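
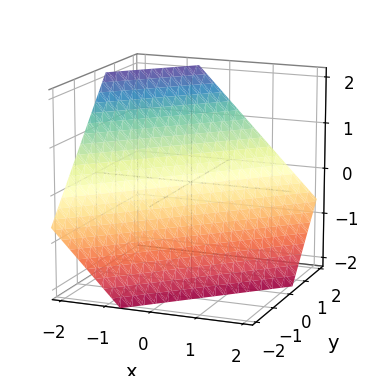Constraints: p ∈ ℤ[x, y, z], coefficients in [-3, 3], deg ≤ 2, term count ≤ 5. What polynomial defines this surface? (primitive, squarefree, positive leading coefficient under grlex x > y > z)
3*x - 3*y + 3*z + 2

First, degree: the surface is flat (a plane), so deg p = 1.
Finally, the integer polynomial consistent with all of this is the stated p.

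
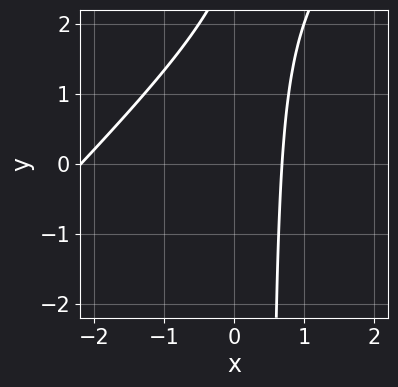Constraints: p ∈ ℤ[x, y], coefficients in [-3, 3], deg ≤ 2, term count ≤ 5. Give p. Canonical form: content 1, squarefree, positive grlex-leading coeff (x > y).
(a) deg p = 2. No degree-1 curve has this shape.
(b) Checking where it meets the axes: the curve avoids every integer y-axis point in the box.
(c) Matching integer coefficients to the picture gives p.

2*x^2 - 2*x*y + 3*x + y - 3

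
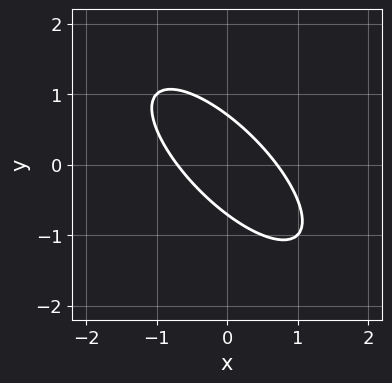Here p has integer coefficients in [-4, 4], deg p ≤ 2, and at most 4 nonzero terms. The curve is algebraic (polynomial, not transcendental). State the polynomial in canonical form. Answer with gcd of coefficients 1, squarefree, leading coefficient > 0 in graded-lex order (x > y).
2*x^2 + 3*x*y + 2*y^2 - 1

1. Degree: the shape is more complex than any degree-1 curve, so deg p = 2.
2. Putting this together gives p.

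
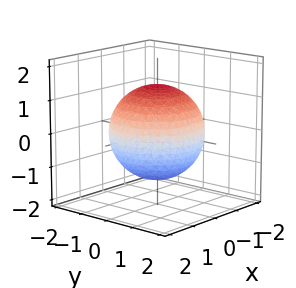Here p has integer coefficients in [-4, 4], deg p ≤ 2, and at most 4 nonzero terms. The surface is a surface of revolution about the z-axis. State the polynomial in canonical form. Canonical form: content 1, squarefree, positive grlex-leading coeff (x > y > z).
1. deg p = 2. No degree-1 surface has this shape.
2. By symmetry, every cross-section ⟂ z is a circle, so x, y appear only via x² + y².
3. From the visible intercepts: a circular section at z = 1 has radius exactly 1.
4. Together with the visible shape, these determine p as stated.

x^2 + y^2 + z^2 - 2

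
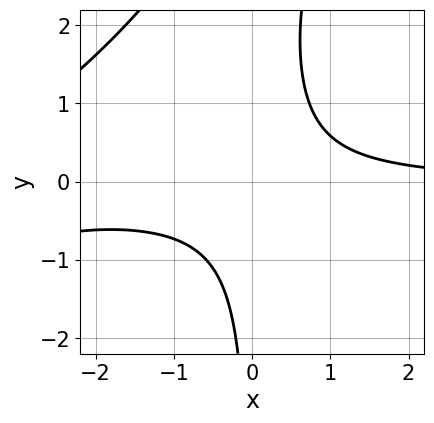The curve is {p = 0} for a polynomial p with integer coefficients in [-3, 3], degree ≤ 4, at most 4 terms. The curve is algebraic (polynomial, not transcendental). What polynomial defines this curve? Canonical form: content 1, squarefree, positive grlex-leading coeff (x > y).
x^2*y - x*y^2 + 3*x*y - 2

First, deg p = 3. No degree-2 curve has this shape.
Next, reading off the gridlines: it misses every integer gridline on the x-axis; the curve avoids every integer y-axis point in the box.
Finally, the integer polynomial consistent with all of this is the stated p.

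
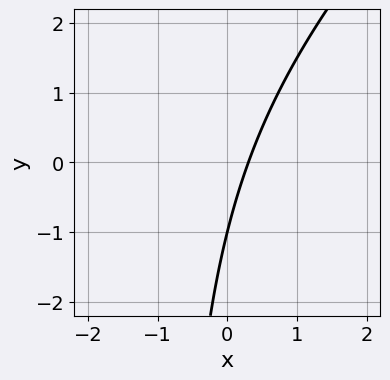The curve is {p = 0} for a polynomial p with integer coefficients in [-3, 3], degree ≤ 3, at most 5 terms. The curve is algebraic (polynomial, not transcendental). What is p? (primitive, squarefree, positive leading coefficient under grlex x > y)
x^2 - x*y + 3*x - y - 1

1. deg p = 2.
2. From the axis intercepts and sections: it crosses the y-axis at the gridline y = -1.
3. Assembling these constraints gives the stated polynomial.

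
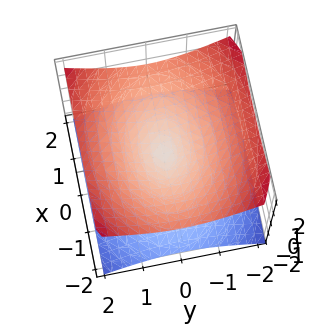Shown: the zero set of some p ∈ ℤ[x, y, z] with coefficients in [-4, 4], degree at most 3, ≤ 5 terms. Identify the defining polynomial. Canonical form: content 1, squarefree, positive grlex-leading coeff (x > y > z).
First, deg p = 2. Two nappes meeting at a single point; a quadric.
Then, symmetries: it's symmetric under z → −z, forcing even powers of z; mirror symmetry y ↦ −y ⇒ only even powers of y; the x ↦ −x reflection is a symmetry, so x appears only in even powers.
Then, against the integer gridlines: it meets the z-axis at z = 0 (among the integer gridlines); it meets the x-axis at x = 0 (among the integer gridlines); it meets the y-axis at y = 0 (among the integer gridlines).
Finally, these observations pin down the coefficients.

x^2 + 2*y^2 - 3*z^2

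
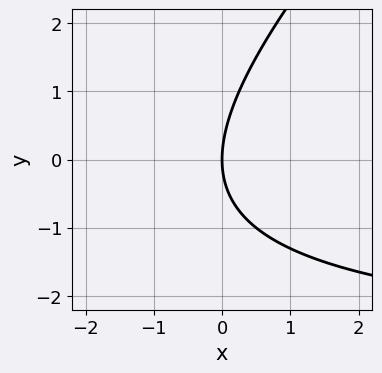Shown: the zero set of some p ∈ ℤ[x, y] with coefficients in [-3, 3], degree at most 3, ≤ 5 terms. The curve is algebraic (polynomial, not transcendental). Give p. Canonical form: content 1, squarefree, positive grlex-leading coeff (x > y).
x*y - y^2 + 3*x

(a) Degree: a generic line meets the curve in up to 2 points, so deg p = 2.
(b) From the visible intercepts: one y-axis crossing is at y = 0; it crosses the x-axis at the gridline x = 0.
(c) Fitting integer coefficients to these (and the overall shape) gives p.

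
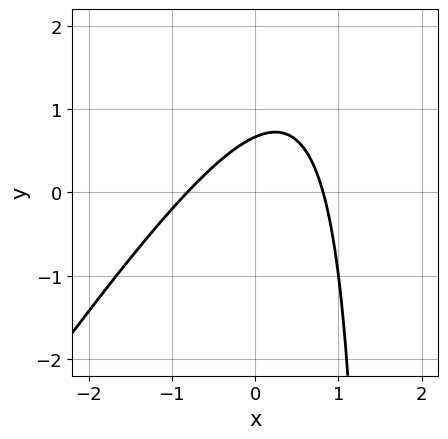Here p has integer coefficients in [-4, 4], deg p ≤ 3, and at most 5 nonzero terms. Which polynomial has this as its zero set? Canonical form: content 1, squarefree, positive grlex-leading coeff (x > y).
(a) The degree is 2 — the shape is more complex than any degree-1 curve.
(b) Putting this together gives p.

3*x^2 - 2*x*y + 3*y - 2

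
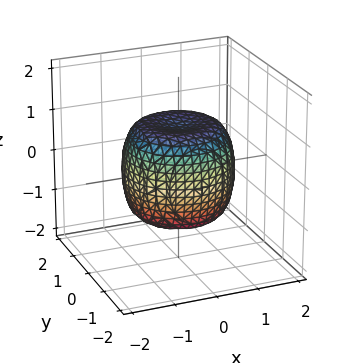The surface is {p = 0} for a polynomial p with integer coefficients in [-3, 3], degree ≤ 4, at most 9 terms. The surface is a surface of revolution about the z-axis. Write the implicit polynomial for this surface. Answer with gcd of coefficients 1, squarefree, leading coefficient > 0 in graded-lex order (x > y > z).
(a) deg p = 4.
(b) Symmetries: the surface is invariant under rotation about z: p = q(x² + y², z).
(c) From the visible intercepts: among the integer gridlines, it crosses the z-axis at z ∈ {-1, 1}; a circular section at z = 1 has radius exactly 1.
(d) Together with the visible shape, these determine p as stated.

x^4 + 2*x^2*y^2 + y^4 - x^2 - y^2 + z^2 - 1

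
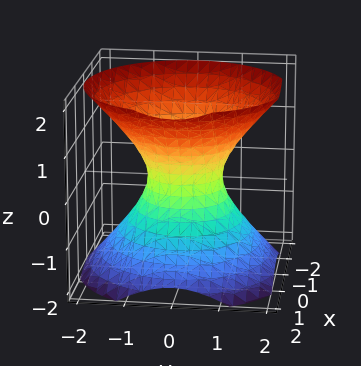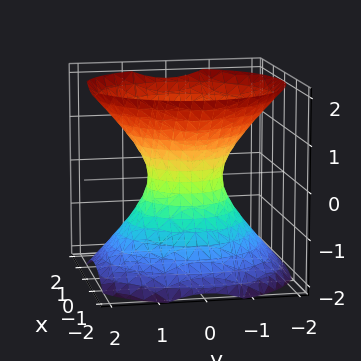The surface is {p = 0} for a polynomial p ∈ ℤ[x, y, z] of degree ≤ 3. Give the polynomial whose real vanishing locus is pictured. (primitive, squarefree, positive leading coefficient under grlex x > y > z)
First, the degree is 2 — one connected sheet with a waist; a quadric.
Then, symmetries: the z-axis is an axis of rotation, so x and y enter only as x² + y²; mirror symmetry z ↦ −z ⇒ only even powers of z.
Next, against the integer gridlines: the surface avoids every integer z-axis point in the box; a circular section at z = 1 has radius between 1 and 2.
Finally, putting this together gives p.

3*x^2 + 3*y^2 - 3*z^2 - 2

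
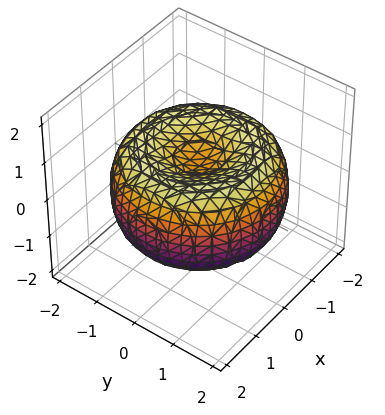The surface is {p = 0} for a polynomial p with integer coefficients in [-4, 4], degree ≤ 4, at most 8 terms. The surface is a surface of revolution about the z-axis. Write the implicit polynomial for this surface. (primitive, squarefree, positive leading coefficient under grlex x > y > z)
(a) deg p = 4. The shape is more complex than any degree-3 surface.
(b) Symmetries: rotational symmetry about the z-axis ⇒ p depends on x, y only through x² + y².
(c) From the visible intercepts: a circular section at z = 1 has radius exactly 1.
(d) Matching integer coefficients to the picture gives p.

x^4 + 2*x^2*y^2 + y^4 - 3*x^2 - 3*y^2 + 3*z^2 - 1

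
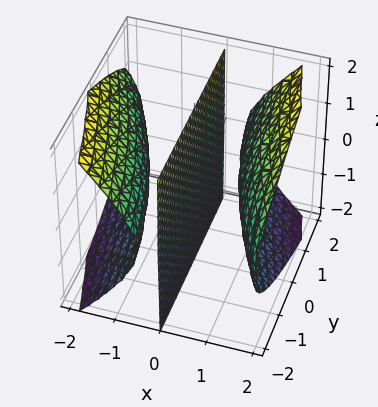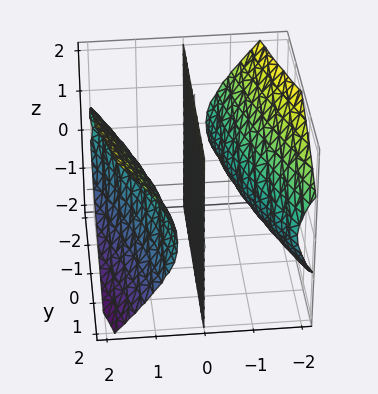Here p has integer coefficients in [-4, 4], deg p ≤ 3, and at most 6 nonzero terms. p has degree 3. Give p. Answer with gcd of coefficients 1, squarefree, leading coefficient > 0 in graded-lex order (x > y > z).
1. The picture has 3 separate pieces. Treating them together as one polynomial.
2. The degree is 3 — the shape is more complex than any degree-2 surface.
3. Observable constraints: the visible y-axis segment lies entirely on the surface; the visible z-axis segment lies entirely on the surface; among the integer gridlines, it crosses the x-axis at x ∈ {-1, 0, 1}.
4. Assembling these constraints gives the stated polynomial.

3*x^3 + 2*x^2*y - 3*x*z^2 - 3*x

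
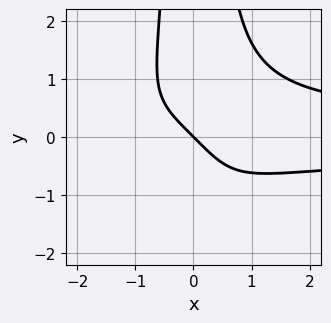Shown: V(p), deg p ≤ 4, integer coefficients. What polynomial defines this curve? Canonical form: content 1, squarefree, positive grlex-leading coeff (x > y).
1. Degree: a generic line meets the curve in up to 4 points, so deg p = 4.
2. From the axis intercepts and sections: it meets the y-axis at y = 0 (among the integer gridlines); it meets the x-axis at x = 0 (among the integer gridlines).
3. Fitting integer coefficients to these (and the overall shape) gives p.

x^2*y^2 - x - y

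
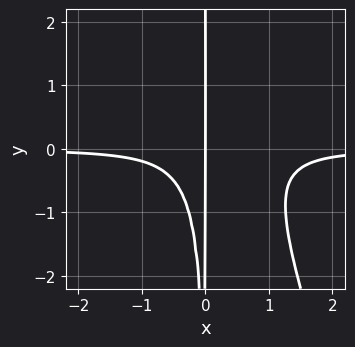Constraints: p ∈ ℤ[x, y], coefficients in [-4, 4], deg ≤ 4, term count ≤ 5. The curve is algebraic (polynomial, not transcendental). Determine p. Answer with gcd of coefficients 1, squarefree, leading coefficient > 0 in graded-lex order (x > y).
First, the degree is 4 — the shape is more complex than any degree-3 curve.
Then, reading off the gridlines: the visible y-axis segment lies entirely on the curve; it crosses the x-axis at the gridline x = 0.
Finally, solving for integer coefficients yields p as stated.

3*x^3*y + x^2*y^2 - 2*x^2*y + x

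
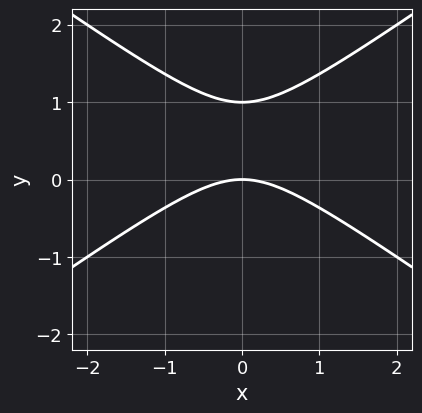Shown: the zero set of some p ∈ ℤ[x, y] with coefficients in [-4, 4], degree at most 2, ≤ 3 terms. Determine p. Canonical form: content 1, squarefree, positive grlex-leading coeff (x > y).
x^2 - 2*y^2 + 2*y

(a) deg p = 2. The shape is more complex than any degree-1 curve.
(b) Symmetries: it's symmetric under x → −x, forcing even powers of x.
(c) Checking where it meets the axes: the y-axis gridline crossings are at y ∈ {0, 1}; one x-axis crossing is at x = 0.
(d) The integer polynomial consistent with all of this is the stated p.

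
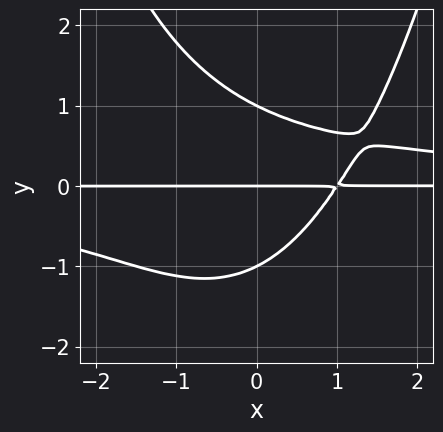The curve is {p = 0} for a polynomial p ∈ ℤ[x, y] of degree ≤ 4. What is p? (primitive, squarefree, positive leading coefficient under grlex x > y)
2*x^2*y^2 - 3*y^3 - 3*x*y + 3*y

The degree is 4 — the shape is more complex than any degree-3 curve.
Checking where it meets the axes: every point of the x-axis in the box is on the curve; the y-axis gridline crossings are at y ∈ {-1, 0, 1}.
Assembling these constraints gives the stated polynomial.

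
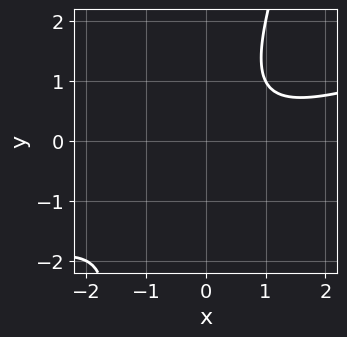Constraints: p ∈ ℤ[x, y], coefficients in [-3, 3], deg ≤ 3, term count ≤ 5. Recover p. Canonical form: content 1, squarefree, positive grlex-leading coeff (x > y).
x^2 - 3*x*y + y^2 - x + 2

1. deg p = 2. The shape is more complex than any degree-1 curve.
2. Observable constraints: it misses every integer gridline on the x-axis; the curve avoids every integer y-axis point in the box.
3. These observations pin down the coefficients.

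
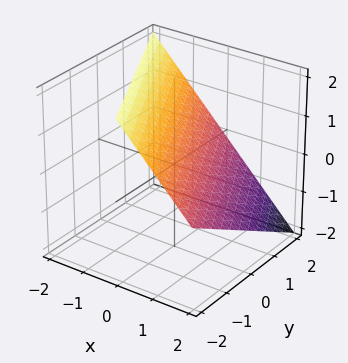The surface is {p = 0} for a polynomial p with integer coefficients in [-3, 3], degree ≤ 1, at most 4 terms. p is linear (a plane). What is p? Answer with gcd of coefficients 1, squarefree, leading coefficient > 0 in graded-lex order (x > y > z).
1. deg p = 1.
2. Observable constraints: one y-axis crossing is at y = 2; one x-axis crossing is at x = 1.
3. Matching integer coefficients to the picture gives p.

2*x + y + 2*z - 2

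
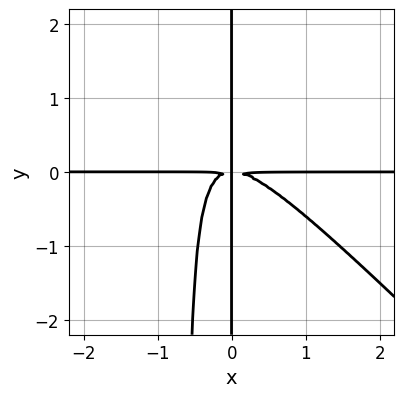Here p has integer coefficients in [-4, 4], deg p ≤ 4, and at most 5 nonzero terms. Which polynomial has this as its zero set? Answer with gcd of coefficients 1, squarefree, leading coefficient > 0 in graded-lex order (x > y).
3*x^3*y + 3*x^2*y^2 + 2*x*y^2

Degree: the shape is more complex than any degree-3 curve, so deg p = 4.
Against the integer gridlines: every point of the x-axis in the box is on the curve; every point of the y-axis in the box is on the curve.
Putting this together gives p.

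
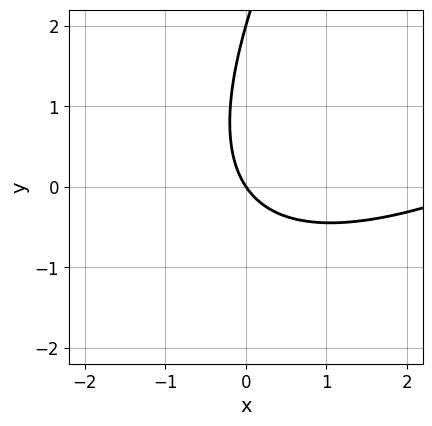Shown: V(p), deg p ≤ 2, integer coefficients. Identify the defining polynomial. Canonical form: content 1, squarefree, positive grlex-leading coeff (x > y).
(a) deg p = 2.
(b) From the visible intercepts: it crosses the x-axis at the gridline x = 0; among the integer gridlines, it crosses the y-axis at y ∈ {0, 2}.
(c) Assembling these constraints gives the stated polynomial.

x^2 - 2*x*y + y^2 - 3*x - 2*y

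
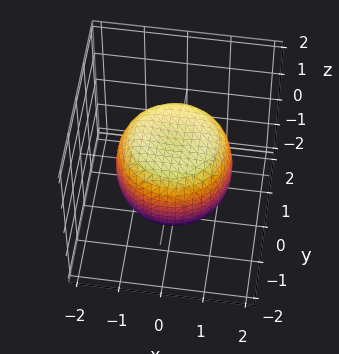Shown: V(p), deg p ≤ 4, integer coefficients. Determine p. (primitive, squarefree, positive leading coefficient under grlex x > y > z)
2*x^4 + 4*x^2*y^2 + 2*y^4 - 2*x^2 - 2*y^2 + 3*z^2 - 3

First, deg p = 4. No degree-3 surface has this shape.
Next, symmetries: the z-axis is an axis of rotation, so x and y enter only as x² + y².
Next, from the visible intercepts: among the integer gridlines, it crosses the z-axis at z ∈ {-1, 1}; a circular section at z = -1 has radius exactly 1.
Finally, these observations pin down the coefficients.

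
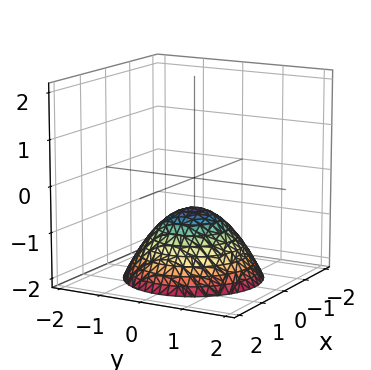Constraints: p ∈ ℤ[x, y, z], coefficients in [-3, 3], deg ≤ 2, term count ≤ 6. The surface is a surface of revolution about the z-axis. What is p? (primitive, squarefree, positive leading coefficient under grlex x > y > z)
Degree: no degree-1 surface has this shape, so deg p = 2.
Symmetries: the z-axis is an axis of rotation, so x and y enter only as x² + y².
From the axis intercepts and sections: it misses every integer gridline on the y-axis; the surface avoids every integer x-axis point in the box; a circular section at z = -2 has radius between 1 and 2.
Putting this together gives p.

2*x^2 + 2*y^2 + 3*z + 2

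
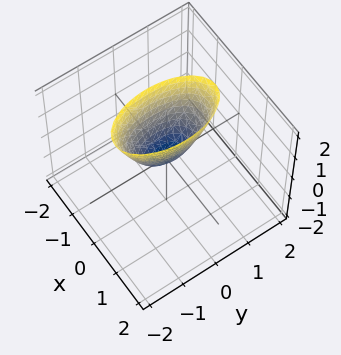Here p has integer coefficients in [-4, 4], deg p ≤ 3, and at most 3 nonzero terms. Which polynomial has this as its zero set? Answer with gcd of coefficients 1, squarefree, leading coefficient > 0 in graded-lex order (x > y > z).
3*x^2 + y^2 - z

First, degree: a single bowl opening along one axis; a quadric, so deg p = 2.
Then, symmetries: the y ↦ −y reflection is a symmetry, so y appears only in even powers; the x ↦ −x reflection is a symmetry, so x appears only in even powers.
Next, from the visible intercepts: one z-axis crossing is at z = 0; it meets the x-axis at x = 0 (among the integer gridlines); it meets the y-axis at y = 0 (among the integer gridlines).
Finally, the integer polynomial consistent with all of this is the stated p.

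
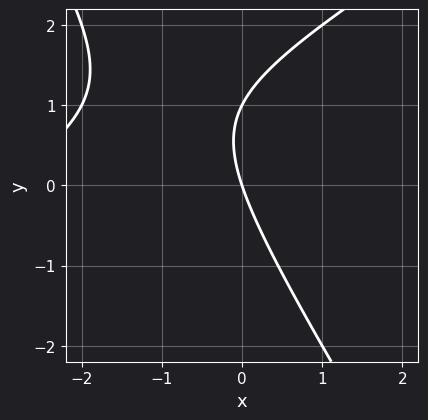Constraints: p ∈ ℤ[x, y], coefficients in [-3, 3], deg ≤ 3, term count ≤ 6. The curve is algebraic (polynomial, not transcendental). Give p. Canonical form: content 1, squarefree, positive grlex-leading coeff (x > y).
x^2 - x*y - y^2 + 3*x + y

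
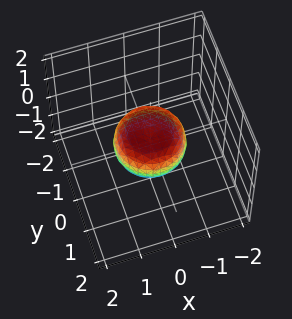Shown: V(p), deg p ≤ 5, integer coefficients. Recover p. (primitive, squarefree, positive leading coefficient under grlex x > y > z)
(a) Degree: no degree-3 surface has this shape, so deg p = 4.
(b) Symmetries: rotational symmetry about the z-axis ⇒ p depends on x, y only through x² + y².
(c) Against the integer gridlines: a circular section at z = 0 has radius exactly 1; among the integer gridlines, it crosses the y-axis at y ∈ {-1, 1}; among the integer gridlines, it crosses the x-axis at x ∈ {-1, 1}.
(d) Matching integer coefficients to the picture gives p.

2*x^4 + 4*x^2*y^2 + 2*y^4 - x^2 - y^2 + 3*z^2 - 1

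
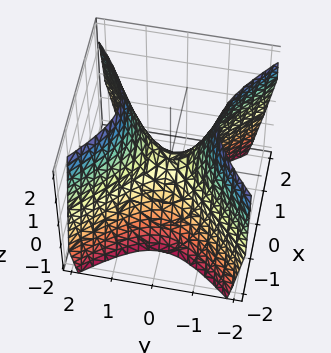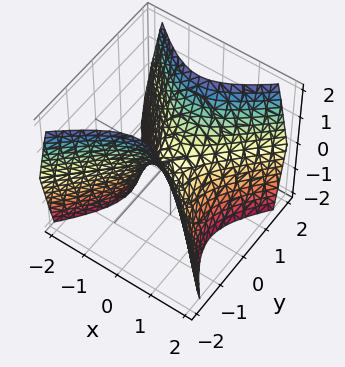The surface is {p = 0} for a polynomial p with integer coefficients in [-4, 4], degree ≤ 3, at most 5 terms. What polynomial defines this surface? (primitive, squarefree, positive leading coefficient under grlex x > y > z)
First, deg p = 2. A saddle surface; a quadric.
Next, symmetries: the x ↦ −x reflection is a symmetry, so x appears only in even powers; the y ↦ −y reflection is a symmetry, so y appears only in even powers.
Next, observable constraints: it crosses the y-axis at the gridline y = 0; one z-axis crossing is at z = 0; one x-axis crossing is at x = 0.
Finally, fitting integer coefficients to these (and the overall shape) gives p.

3*x^2 - 3*y^2 + 2*z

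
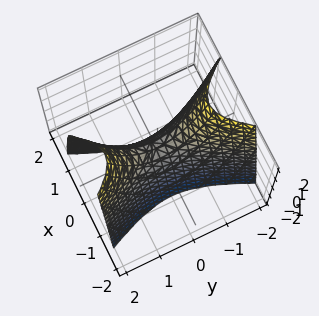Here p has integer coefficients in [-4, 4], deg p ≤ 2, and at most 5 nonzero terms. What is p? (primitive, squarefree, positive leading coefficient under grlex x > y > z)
3*x^2 - y^2 + z

deg p = 2. A saddle surface; a quadric.
Symmetries: it's symmetric under x → −x, forcing even powers of x; the y ↦ −y reflection is a symmetry, so y appears only in even powers.
From the axis intercepts and sections: it crosses the y-axis at the gridline y = 0; it crosses the z-axis at the gridline z = 0.
Together with the visible shape, these determine p as stated.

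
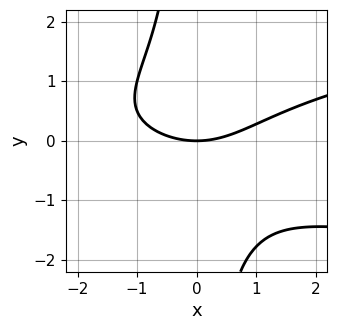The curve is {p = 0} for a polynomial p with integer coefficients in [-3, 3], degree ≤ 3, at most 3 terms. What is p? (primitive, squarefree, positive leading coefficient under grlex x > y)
(a) The degree is 3 — no degree-2 curve has this shape.
(b) Reading off the gridlines: it meets the x-axis at x = 0 (among the integer gridlines); it crosses the y-axis at the gridline y = 0.
(c) Fitting integer coefficients to these (and the overall shape) gives p.

2*x*y^2 - x^2 + 3*y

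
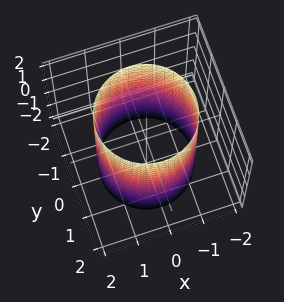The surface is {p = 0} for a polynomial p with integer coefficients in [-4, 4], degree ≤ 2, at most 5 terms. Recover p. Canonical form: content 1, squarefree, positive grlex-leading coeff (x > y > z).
x^2 + y^2 - 2

Degree: constant cross-section along one axis; a quadric, so deg p = 2.
Symmetries: the z-axis is an axis of rotation, so x and y enter only as x² + y²; it's symmetric under z → −z, forcing even powers of z.
Against the integer gridlines: it misses every integer gridline on the z-axis; a circular section at z = 0 has radius between 1 and 2.
Solving for integer coefficients yields p as stated.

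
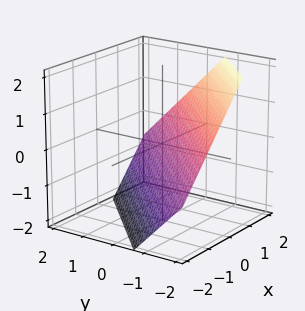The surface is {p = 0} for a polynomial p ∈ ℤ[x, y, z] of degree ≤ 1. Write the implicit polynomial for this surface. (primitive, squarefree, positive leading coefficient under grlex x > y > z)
3*x - 3*y - 3*z - 2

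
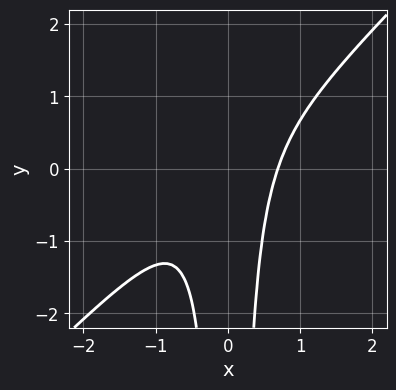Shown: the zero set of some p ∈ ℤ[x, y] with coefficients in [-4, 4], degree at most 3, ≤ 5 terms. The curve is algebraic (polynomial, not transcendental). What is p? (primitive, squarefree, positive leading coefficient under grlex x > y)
3*x^3 - 3*x^2*y - 1

1. Degree: the shape is more complex than any degree-2 curve, so deg p = 3.
2. Observable constraints: the curve avoids every integer y-axis point in the box.
3. Matching integer coefficients to the picture gives p.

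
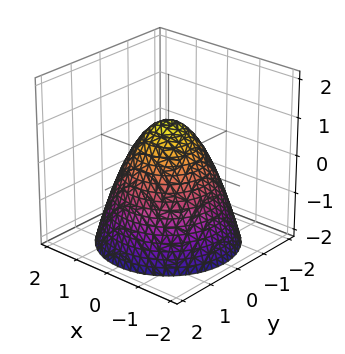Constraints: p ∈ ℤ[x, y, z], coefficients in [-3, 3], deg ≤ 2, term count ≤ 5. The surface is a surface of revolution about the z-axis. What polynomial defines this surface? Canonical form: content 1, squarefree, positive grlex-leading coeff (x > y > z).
x^2 + y^2 + z - 1

1. The degree is 2 — a generic line meets the surface in up to 2 points.
2. By symmetry, the surface is invariant under rotation about z: p = q(x² + y², z).
3. Against the integer gridlines: the x-axis gridline crossings are at x ∈ {-1, 1}; a circular section at z = -1 has radius between 1 and 2.
4. Putting this together gives p. Check: (0, -1, 0) on the y-axis lies on the surface, and p(0, -1, 0) = 0. ✓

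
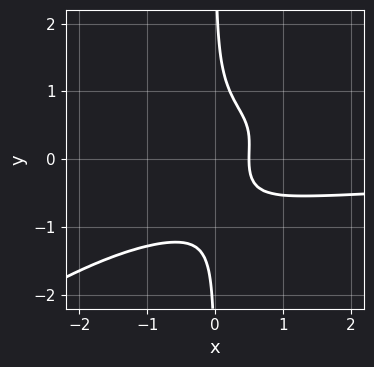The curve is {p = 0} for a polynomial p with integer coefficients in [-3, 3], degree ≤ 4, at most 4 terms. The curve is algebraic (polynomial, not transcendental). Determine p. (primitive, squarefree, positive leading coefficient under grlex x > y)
2*x^2*y^2 - 3*x*y^3 - 2*x + 1

deg p = 4. The shape is more complex than any degree-3 curve.
Observable constraints: no y-intercept at any integer in the box.
The integer polynomial consistent with all of this is the stated p.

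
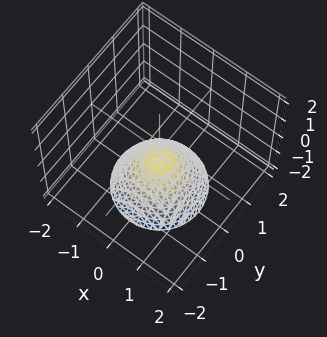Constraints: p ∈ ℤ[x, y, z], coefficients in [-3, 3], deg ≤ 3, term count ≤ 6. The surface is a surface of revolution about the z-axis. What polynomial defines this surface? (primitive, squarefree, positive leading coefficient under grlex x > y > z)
The degree is 2 — a generic line meets the surface in up to 2 points.
Symmetries: every cross-section ⟂ z is a circle, so x, y appear only via x² + y².
Checking where it meets the axes: it misses every integer gridline on the x-axis; a circular section at z = -2 has radius between 1 and 2.
The integer polynomial consistent with all of this is the stated p.

2*x^2 + 2*y^2 + 2*z + 1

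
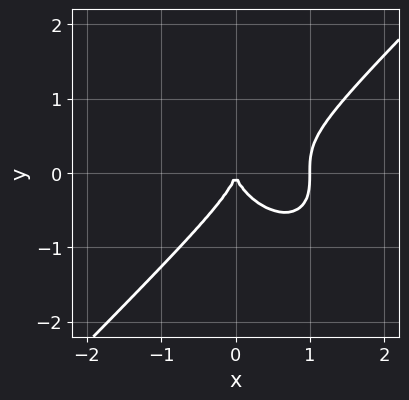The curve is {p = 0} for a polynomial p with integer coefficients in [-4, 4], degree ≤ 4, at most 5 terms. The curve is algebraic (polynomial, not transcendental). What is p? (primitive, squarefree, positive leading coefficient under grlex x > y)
First, deg p = 3. The shape is more complex than any degree-2 curve.
Next, from the axis intercepts and sections: the x-axis gridline crossings are at x ∈ {0, 1}; one y-axis crossing is at y = 0.
Finally, fitting integer coefficients to these (and the overall shape) gives p.

x^3 - y^3 - x^2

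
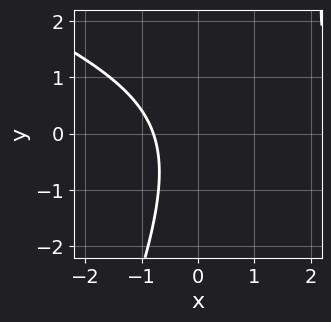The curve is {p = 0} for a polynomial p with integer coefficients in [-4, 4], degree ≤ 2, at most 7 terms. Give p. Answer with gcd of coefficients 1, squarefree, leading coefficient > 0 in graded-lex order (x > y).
1. Degree: no degree-1 curve has this shape, so deg p = 2.
2. Checking where it meets the axes: no y-intercept at any integer in the box.
3. Solving for integer coefficients yields p as stated.

x^2 + 2*x*y - y^2 - 3*x - 3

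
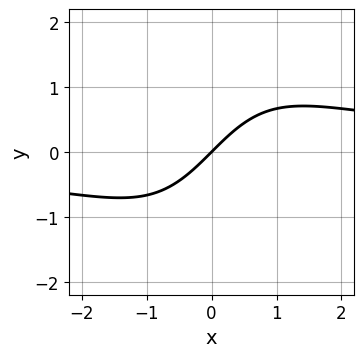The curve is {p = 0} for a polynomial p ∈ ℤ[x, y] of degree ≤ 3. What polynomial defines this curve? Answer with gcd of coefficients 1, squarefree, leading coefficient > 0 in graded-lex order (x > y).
The degree is 3 — no degree-2 curve has this shape.
Observable constraints: one y-axis crossing is at y = 0; one x-axis crossing is at x = 0.
Putting this together gives p.

x^2*y - 2*x + 2*y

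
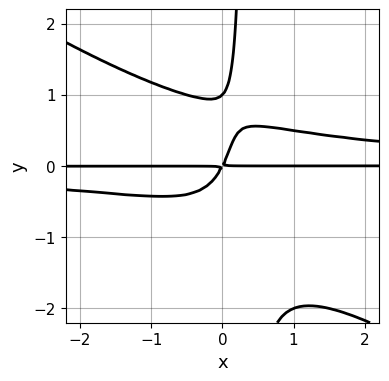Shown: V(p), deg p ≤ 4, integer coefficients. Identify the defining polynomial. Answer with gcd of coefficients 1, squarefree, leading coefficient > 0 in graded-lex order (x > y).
2*x^2*y^2 + 3*x*y^3 - y^3 - 2*x*y + y^2

(a) deg p = 4. No degree-3 curve has this shape.
(b) From the axis intercepts and sections: the visible x-axis segment lies entirely on the curve; it meets the y-axis at y = 1 (among the integer gridlines).
(c) Assembling these constraints gives the stated polynomial.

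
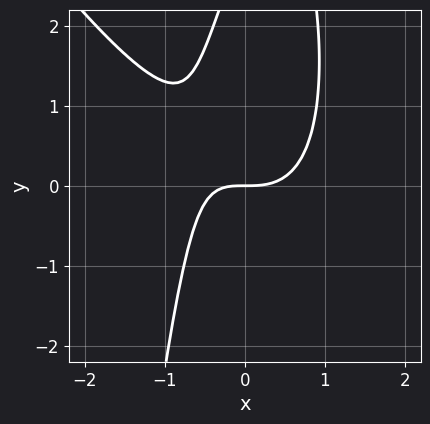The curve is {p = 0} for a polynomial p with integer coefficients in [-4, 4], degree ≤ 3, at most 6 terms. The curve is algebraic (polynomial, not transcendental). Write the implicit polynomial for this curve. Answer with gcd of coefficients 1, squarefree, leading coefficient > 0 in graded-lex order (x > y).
3*x^3 + 2*x^2*y - 2*x*y + y^2 - 3*y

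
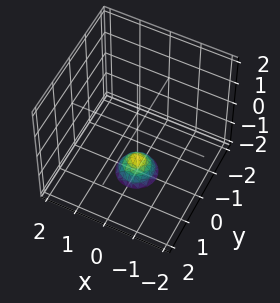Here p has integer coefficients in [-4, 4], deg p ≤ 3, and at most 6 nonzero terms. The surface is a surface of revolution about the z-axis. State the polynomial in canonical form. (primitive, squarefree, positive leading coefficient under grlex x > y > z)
3*x^2 + 3*y^2 + 2*z + 3

First, the degree is 2 — a generic line meets the surface in up to 2 points.
Then, symmetry: the z-axis is an axis of rotation, so x and y enter only as x² + y².
Next, from the axis intercepts and sections: a circular section at z = -2 has radius between 0 and 1; the surface avoids every integer y-axis point in the box.
Finally, these observations pin down the coefficients.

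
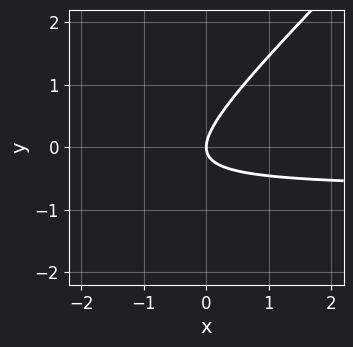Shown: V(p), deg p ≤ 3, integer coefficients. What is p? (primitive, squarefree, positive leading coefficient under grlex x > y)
3*x*y - 3*y^2 + 2*x

Degree: no degree-1 curve has this shape, so deg p = 2.
Reading off the gridlines: it meets the x-axis at x = 0 (among the integer gridlines); one y-axis crossing is at y = 0.
Fitting integer coefficients to these (and the overall shape) gives p.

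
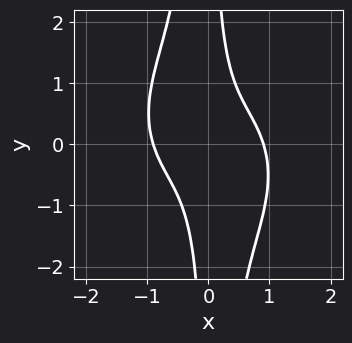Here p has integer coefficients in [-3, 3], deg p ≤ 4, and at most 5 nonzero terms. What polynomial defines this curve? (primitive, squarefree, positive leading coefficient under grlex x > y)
(a) deg p = 4.
(b) Checking where it meets the axes: the curve avoids every integer y-axis point in the box.
(c) Matching integer coefficients to the picture gives p.

3*x^4 + 3*x^2*y^2 + 3*x*y - 2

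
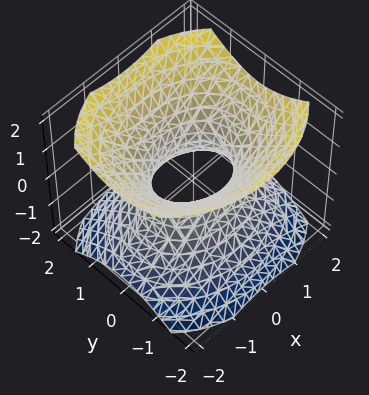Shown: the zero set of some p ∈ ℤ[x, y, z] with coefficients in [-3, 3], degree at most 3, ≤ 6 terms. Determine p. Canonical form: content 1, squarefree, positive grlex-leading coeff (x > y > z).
2*x^2 + 3*y^2 - 3*z^2 - 2

(a) Degree: an hourglass — one-sheet hyperboloid; a quadric, so deg p = 2.
(b) Symmetries: mirror symmetry y ↦ −y ⇒ only even powers of y; it's symmetric under x → −x, forcing even powers of x; mirror symmetry z ↦ −z ⇒ only even powers of z.
(c) Observable constraints: among the integer gridlines, it crosses the x-axis at x ∈ {-1, 1}; the surface avoids every integer z-axis point in the box.
(d) Matching integer coefficients to the picture gives p.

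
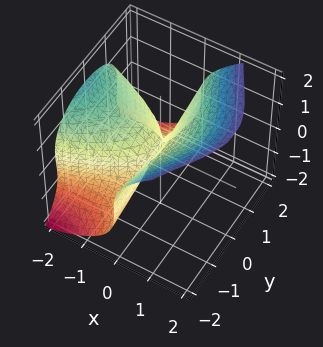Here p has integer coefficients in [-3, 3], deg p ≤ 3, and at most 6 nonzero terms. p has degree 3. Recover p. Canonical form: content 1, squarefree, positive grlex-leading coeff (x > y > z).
First, degree: no degree-2 surface has this shape, so deg p = 3.
Next, reading off the gridlines: one z-axis crossing is at z = 0; the visible y-axis segment lies entirely on the surface.
Finally, solving for integer coefficients yields p as stated.

2*x*y^2 + x*z^2 - 2*z^3 + 2*x^2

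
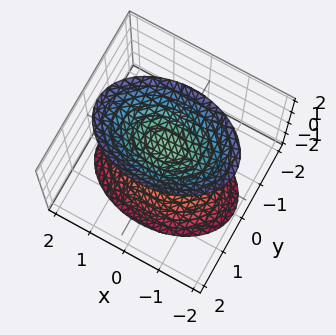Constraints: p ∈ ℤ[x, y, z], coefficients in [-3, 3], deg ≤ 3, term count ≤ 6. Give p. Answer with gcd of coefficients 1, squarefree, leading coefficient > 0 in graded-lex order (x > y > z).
(a) There are 2 components. Treating them together as one polynomial.
(b) Degree: two sheets facing apart; a quadric, so deg p = 2.
(c) Symmetries: it's symmetric under x → −x, forcing even powers of x; mirror symmetry z ↦ −z ⇒ only even powers of z; mirror symmetry y ↦ −y ⇒ only even powers of y.
(d) From the axis intercepts and sections: no x-intercept at any integer in the box; the z-axis gridline crossings are at z ∈ {-1, 1}; it misses every integer gridline on the y-axis.
(e) Putting this together gives p.

x^2 + 2*y^2 - z^2 + 1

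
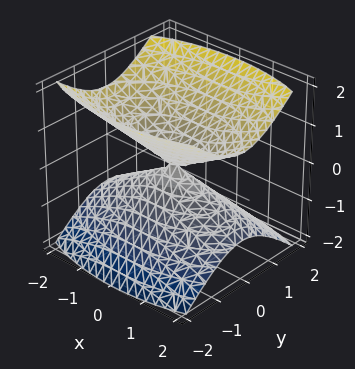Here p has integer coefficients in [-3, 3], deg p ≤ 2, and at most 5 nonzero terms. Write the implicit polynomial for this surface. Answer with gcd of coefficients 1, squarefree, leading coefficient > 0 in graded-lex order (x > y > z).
First, the picture has 2 separate pieces.
Then, the degree is 2 — a double cone through the origin; a quadric.
Next, symmetries: mirror symmetry x ↦ −x ⇒ only even powers of x; the z ↦ −z reflection is a symmetry, so z appears only in even powers; it's symmetric under y → −y, forcing even powers of y.
Next, observable constraints: one x-axis crossing is at x = 0; it meets the y-axis at y = 0 (among the integer gridlines).
Finally, these observations pin down the coefficients.

x^2 + 3*y^2 - 3*z^2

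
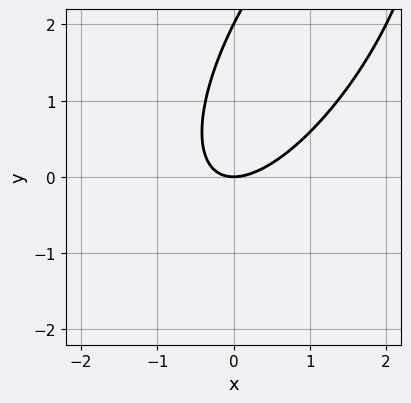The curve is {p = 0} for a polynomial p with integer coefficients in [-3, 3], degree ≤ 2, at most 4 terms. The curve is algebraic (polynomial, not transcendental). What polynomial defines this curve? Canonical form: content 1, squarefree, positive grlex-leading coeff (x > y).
2*x^2 - 2*x*y + y^2 - 2*y

(a) The degree is 2 — the shape is more complex than any degree-1 curve.
(b) Checking where it meets the axes: it crosses the x-axis at the gridline x = 0; among the integer gridlines, it crosses the y-axis at y ∈ {0, 2}.
(c) Assembling these constraints gives the stated polynomial.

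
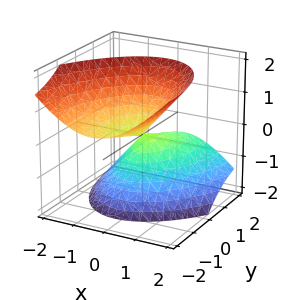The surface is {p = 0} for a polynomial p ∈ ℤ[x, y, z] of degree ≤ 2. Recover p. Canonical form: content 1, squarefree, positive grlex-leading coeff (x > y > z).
3*x^2 - x*y + y^2 + 3*y*z - 2*z^2

The picture has 2 separate pieces. They look like related sheets of one shape, so recover p as a whole.
The degree is 2 — no degree-1 surface has this shape.
Against the integer gridlines: it meets the z-axis at z = 0 (among the integer gridlines); it meets the y-axis at y = 0 (among the integer gridlines).
Putting this together gives p.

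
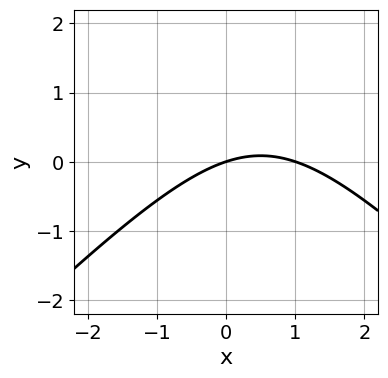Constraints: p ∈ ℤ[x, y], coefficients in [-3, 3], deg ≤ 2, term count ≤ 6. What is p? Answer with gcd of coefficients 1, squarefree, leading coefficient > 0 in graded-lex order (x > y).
1. The degree is 2 — the shape is more complex than any degree-1 curve.
2. Observable constraints: it crosses the y-axis at the gridline y = 0; among the integer gridlines, it crosses the x-axis at x ∈ {0, 1}.
3. These observations pin down the coefficients.

x^2 - y^2 - x + 3*y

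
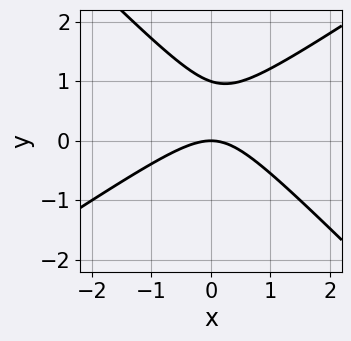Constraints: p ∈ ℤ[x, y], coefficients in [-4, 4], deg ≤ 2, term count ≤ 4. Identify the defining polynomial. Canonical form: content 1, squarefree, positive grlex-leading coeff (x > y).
deg p = 2.
Reading off the gridlines: it meets the x-axis at x = 0 (among the integer gridlines); the y-axis gridline crossings are at y ∈ {0, 1}.
Solving for integer coefficients yields p as stated.

2*x^2 - x*y - 3*y^2 + 3*y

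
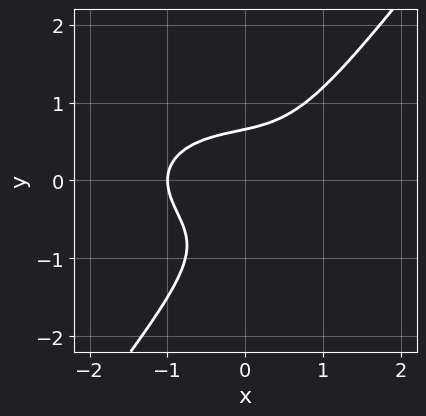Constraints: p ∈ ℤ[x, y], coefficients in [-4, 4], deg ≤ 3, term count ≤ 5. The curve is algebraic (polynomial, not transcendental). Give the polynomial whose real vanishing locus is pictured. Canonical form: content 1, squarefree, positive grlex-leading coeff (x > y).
(a) deg p = 3. The shape is more complex than any degree-2 curve.
(b) Observable constraints: it crosses the x-axis at the gridline x = -1.
(c) Together with the visible shape, these determine p as stated.

x^3 + 2*x*y^2 - 2*y^3 - y^2 + 1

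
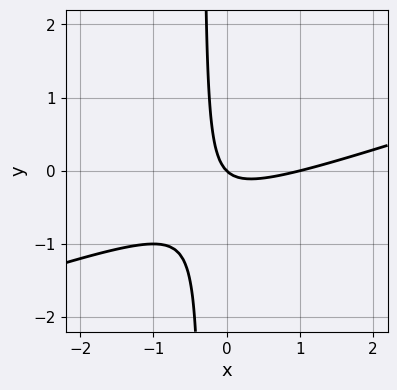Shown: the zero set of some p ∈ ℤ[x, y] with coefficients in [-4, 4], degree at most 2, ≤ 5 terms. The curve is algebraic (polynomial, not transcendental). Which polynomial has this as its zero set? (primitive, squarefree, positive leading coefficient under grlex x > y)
x^2 - 3*x*y - x - y

1. deg p = 2.
2. Against the integer gridlines: among the integer gridlines, it crosses the x-axis at x ∈ {0, 1}; one y-axis crossing is at y = 0.
3. Solving for integer coefficients yields p as stated.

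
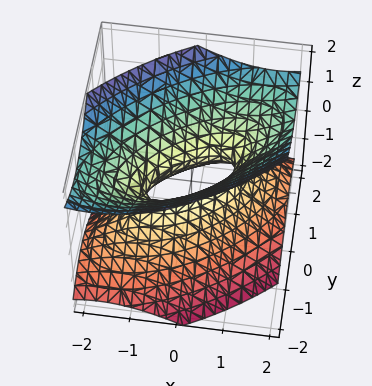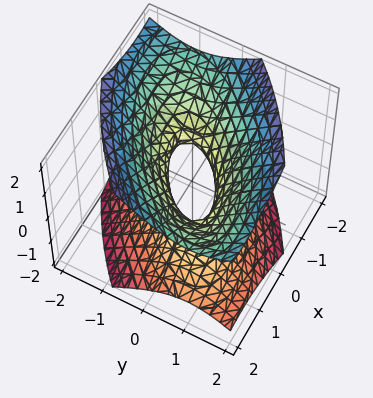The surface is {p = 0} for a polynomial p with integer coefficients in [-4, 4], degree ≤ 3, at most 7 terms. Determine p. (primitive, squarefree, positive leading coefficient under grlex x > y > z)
The degree is 2 — a generic line meets the surface in up to 2 points.
Reading off the gridlines: it misses every integer gridline on the z-axis.
Fitting integer coefficients to these (and the overall shape) gives p.

2*x^2 - 3*x*y + 3*y^2 - 3*z^2 - 1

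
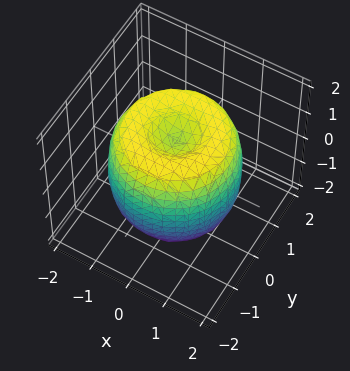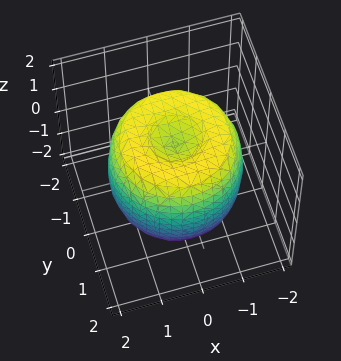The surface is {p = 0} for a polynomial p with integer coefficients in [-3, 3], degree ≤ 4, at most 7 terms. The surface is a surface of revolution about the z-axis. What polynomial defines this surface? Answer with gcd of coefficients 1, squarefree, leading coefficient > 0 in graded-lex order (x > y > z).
x^4 + 2*x^2*y^2 + y^4 - 2*x^2 - 2*y^2 + z^2 - 1

First, degree: a generic line meets the surface in up to 4 points, so deg p = 4.
Next, symmetry: every cross-section ⟂ z is a circle, so x, y appear only via x² + y².
Next, observable constraints: among the integer gridlines, it crosses the z-axis at z ∈ {-1, 1}; a circular section at z = -1 has radius between 1 and 2.
Finally, fitting integer coefficients to these (and the overall shape) gives p.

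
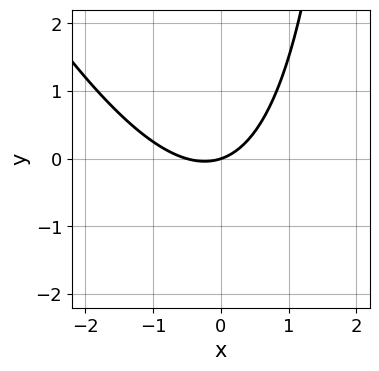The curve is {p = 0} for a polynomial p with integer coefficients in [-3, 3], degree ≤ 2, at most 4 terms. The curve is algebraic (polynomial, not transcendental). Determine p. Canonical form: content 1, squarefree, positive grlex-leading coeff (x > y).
1. Degree: a generic line meets the curve in up to 2 points, so deg p = 2.
2. Checking where it meets the axes: it meets the y-axis at y = 0 (among the integer gridlines); one x-axis crossing is at x = 0.
3. Solving for integer coefficients yields p as stated.

2*x^2 + x*y + x - 3*y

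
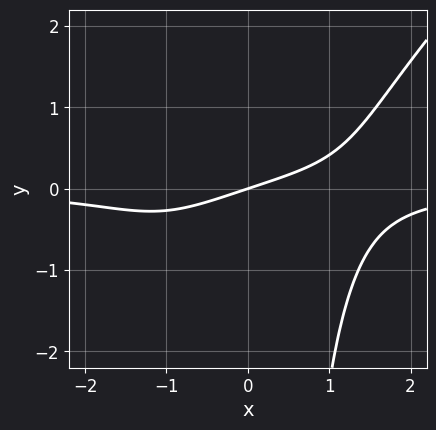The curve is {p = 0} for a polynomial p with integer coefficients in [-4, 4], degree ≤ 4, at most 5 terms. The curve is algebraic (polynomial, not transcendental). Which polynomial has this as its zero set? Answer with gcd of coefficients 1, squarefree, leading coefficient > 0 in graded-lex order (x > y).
x^3*y - x^2*y^2 + x - 3*y

(a) Degree: no degree-3 curve has this shape, so deg p = 4.
(b) Observable constraints: it meets the x-axis at x = 0 (among the integer gridlines); it meets the y-axis at y = 0 (among the integer gridlines).
(c) The integer polynomial consistent with all of this is the stated p.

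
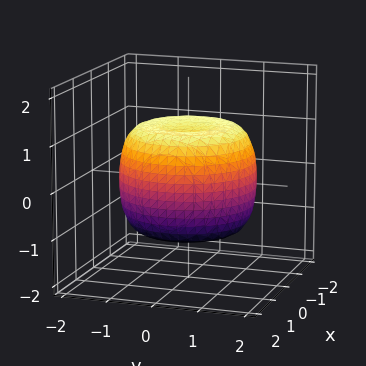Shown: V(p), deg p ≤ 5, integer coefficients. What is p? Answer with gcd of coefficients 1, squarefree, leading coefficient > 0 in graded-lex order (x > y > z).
First, the degree is 4 — no degree-3 surface has this shape.
Then, by symmetry, the surface is invariant under rotation about z: p = q(x² + y², z).
Next, against the integer gridlines: among the integer gridlines, it crosses the z-axis at z ∈ {-1, 1}; a circular section at z = 1 has radius between 1 and 2.
Finally, putting this together gives p.

2*x^4 + 4*x^2*y^2 + 2*y^4 - 3*x^2 - 3*y^2 + 3*z^2 - 3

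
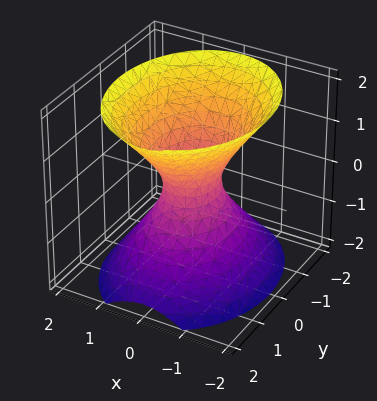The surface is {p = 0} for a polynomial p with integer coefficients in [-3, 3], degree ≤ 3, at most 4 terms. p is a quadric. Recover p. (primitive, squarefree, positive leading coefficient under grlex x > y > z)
3*x^2 + 2*y^2 - 2*z^2 - 1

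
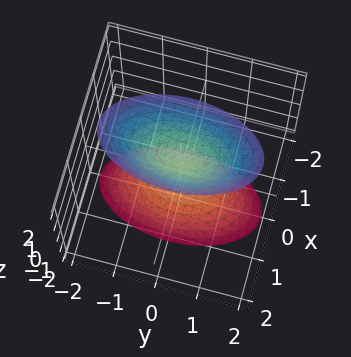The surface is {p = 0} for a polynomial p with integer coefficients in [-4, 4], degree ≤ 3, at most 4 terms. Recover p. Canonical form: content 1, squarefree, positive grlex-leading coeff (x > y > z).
(a) The picture has 2 separate pieces. They look like related sheets of one shape, so recover p as a whole.
(b) Degree: two separate bowl-shaped sheets opening away from each other; a quadric, so deg p = 2.
(c) Symmetries: it's symmetric under z → −z, forcing even powers of z; it's symmetric under x → −x, forcing even powers of x; it's symmetric under y → −y, forcing even powers of y.
(d) From the axis intercepts and sections: it misses every integer gridline on the x-axis; no y-intercept at any integer in the box; the z-axis gridline crossings are at z ∈ {-1, 1}.
(e) Putting this together gives p.

3*x^2 + y^2 - z^2 + 1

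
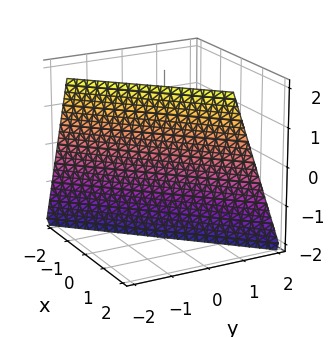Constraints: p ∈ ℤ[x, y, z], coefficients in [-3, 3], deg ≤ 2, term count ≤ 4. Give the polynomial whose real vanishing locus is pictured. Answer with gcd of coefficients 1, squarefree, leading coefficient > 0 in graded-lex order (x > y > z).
First, deg p = 1. Every cross-section is a straight line — this is a plane.
Next, observable constraints: it crosses the z-axis at the gridline z = -2.
Finally, together with the visible shape, these determine p as stated.

3*x - 3*y - z - 2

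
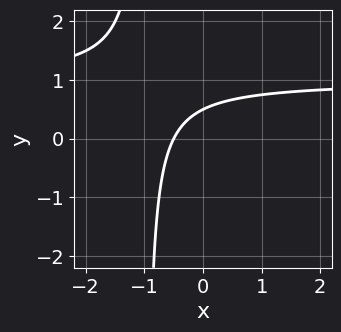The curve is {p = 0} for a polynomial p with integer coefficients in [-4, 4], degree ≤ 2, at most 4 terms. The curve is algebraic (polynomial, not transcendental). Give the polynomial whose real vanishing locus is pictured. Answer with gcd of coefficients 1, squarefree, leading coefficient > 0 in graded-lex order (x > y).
2*x*y - 2*x + 2*y - 1

(a) The degree is 2 — the shape is more complex than any degree-1 curve.
(b) Matching integer coefficients to the picture gives p.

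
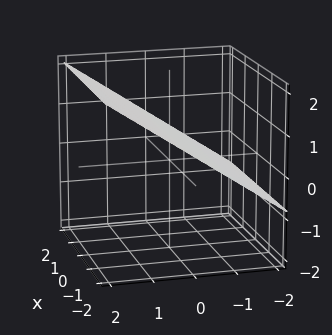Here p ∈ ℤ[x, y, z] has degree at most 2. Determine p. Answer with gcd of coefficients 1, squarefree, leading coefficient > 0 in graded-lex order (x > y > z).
2*y - 3*z + 2

(a) The degree is 1 — every cross-section is a straight line — this is a plane.
(b) From the visible intercepts: it crosses the y-axis at the gridline y = -1; no x-intercept at any integer in the box.
(c) These observations pin down the coefficients.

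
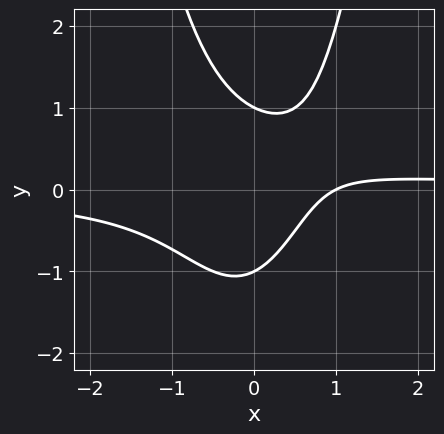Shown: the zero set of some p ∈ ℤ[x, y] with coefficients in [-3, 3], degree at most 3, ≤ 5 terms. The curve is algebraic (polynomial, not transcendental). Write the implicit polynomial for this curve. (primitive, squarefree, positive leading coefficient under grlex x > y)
1. The degree is 3 — no degree-2 curve has this shape.
2. Observable constraints: it meets the x-axis at x = 1 (among the integer gridlines); among the integer gridlines, it crosses the y-axis at y ∈ {-1, 1}.
3. Together with the visible shape, these determine p as stated.

2*x^2*y - y^2 - x + 1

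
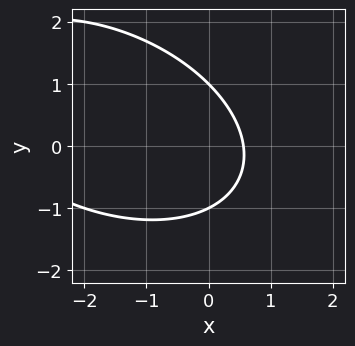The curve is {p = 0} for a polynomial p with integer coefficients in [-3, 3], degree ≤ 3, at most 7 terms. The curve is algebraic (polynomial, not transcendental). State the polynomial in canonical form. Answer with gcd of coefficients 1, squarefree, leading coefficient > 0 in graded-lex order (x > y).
deg p = 2.
Reading off the gridlines: among the integer gridlines, it crosses the y-axis at y ∈ {-1, 1}.
Fitting integer coefficients to these (and the overall shape) gives p.

x^2 + x*y + 2*y^2 + 3*x - 2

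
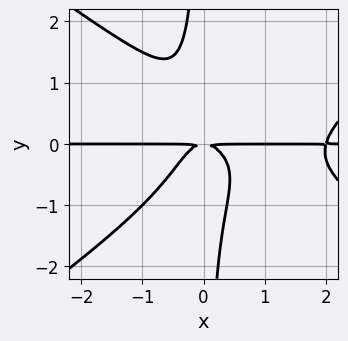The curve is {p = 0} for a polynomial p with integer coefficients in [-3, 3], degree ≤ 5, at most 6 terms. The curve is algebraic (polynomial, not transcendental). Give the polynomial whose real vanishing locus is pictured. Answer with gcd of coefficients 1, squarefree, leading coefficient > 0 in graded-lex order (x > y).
x^3*y - 2*x*y^3 - 2*x^2*y - y^2

deg p = 4. The shape is more complex than any degree-3 curve.
Checking where it meets the axes: every point of the x-axis in the box is on the curve.
Together with the visible shape, these determine p as stated.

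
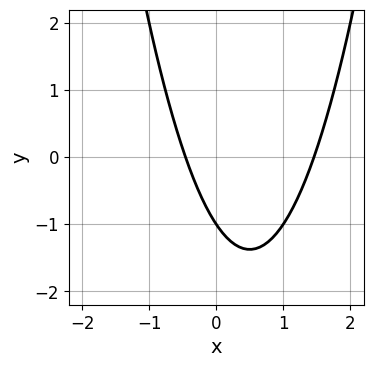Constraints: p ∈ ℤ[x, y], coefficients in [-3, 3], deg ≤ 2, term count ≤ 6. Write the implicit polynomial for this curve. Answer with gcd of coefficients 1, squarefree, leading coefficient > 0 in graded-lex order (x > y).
3*x^2 - 3*x - 2*y - 2

deg p = 2. A generic line meets the curve in up to 2 points.
From the axis intercepts and sections: it crosses the y-axis at the gridline y = -1.
Together with the visible shape, these determine p as stated.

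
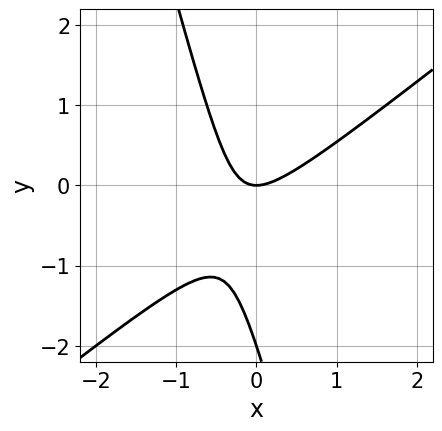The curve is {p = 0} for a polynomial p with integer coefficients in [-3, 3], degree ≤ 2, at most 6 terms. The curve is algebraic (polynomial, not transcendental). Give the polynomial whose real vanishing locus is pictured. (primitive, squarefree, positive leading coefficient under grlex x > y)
3*x^2 - 3*x*y - y^2 - 2*y

The degree is 2 — the shape is more complex than any degree-1 curve.
From the visible intercepts: one x-axis crossing is at x = 0; among the integer gridlines, it crosses the y-axis at y ∈ {-2, 0}.
Assembling these constraints gives the stated polynomial.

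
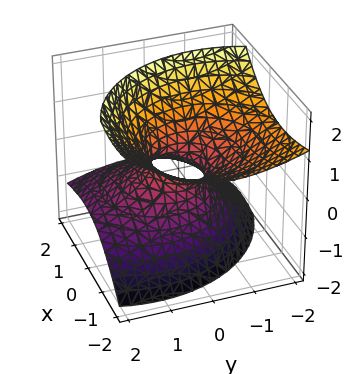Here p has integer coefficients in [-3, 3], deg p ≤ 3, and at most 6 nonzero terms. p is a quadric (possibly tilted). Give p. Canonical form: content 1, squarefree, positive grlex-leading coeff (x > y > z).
2*x^2 + 3*x*z + 2*y^2 + 2*y*z - 3*z^2 - 1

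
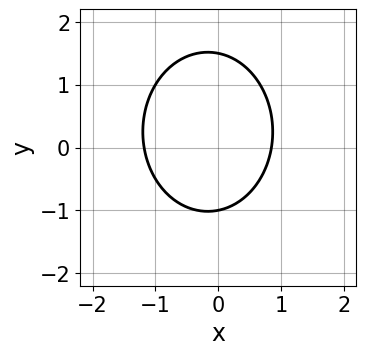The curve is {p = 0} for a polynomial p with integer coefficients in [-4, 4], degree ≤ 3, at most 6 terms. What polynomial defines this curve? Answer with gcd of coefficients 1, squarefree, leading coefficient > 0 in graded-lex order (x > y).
3*x^2 + 2*y^2 + x - y - 3

1. The degree is 2 — no degree-1 curve has this shape.
2. Checking where it meets the axes: it crosses the y-axis at the gridline y = -1.
3. Putting this together gives p.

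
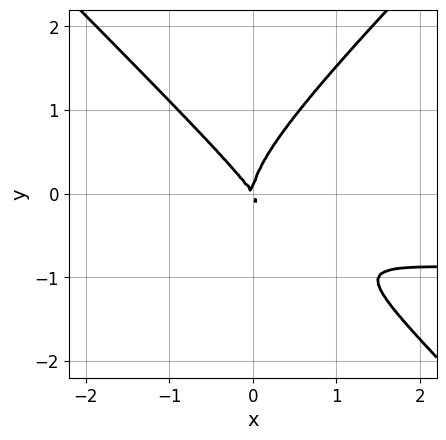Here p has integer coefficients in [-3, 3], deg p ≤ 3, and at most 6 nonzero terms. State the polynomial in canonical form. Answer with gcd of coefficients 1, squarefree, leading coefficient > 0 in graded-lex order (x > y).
3*x^2*y - 3*y^3 + 3*x^2 + 2*x*y

deg p = 3. A generic line meets the curve in up to 3 points.
Reading off the gridlines: it crosses the y-axis at the gridline y = 0; it crosses the x-axis at the gridline x = 0.
Fitting integer coefficients to these (and the overall shape) gives p.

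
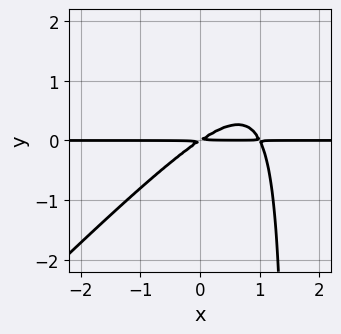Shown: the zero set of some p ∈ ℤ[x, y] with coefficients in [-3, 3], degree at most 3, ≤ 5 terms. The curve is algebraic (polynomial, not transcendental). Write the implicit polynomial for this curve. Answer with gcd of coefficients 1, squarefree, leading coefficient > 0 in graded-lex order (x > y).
First, degree: the shape is more complex than any degree-2 curve, so deg p = 3.
Next, observable constraints: the visible x-axis segment lies entirely on the curve.
Finally, fitting integer coefficients to these (and the overall shape) gives p.

2*x^2*y - 2*x*y^2 - 2*x*y + 3*y^2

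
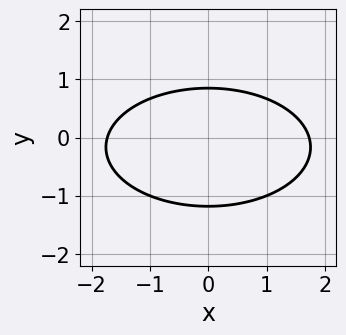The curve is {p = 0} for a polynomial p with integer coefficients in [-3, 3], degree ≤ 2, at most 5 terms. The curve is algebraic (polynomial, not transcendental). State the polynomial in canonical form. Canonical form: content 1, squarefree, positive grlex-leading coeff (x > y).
x^2 + 3*y^2 + y - 3

(a) deg p = 2.
(b) Symmetries: the x ↦ −x reflection is a symmetry, so x appears only in even powers.
(c) Together with the visible shape, these determine p as stated.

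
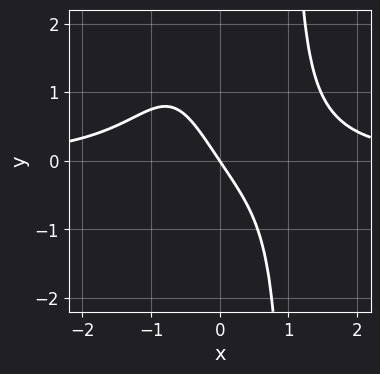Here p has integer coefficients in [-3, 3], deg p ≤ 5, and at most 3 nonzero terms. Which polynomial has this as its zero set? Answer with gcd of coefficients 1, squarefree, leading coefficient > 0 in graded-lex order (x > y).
2*x^3*y - 3*x - 2*y

First, degree: the shape is more complex than any degree-3 curve, so deg p = 4.
Next, checking where it meets the axes: it crosses the x-axis at the gridline x = 0; it crosses the y-axis at the gridline y = 0.
Finally, these observations pin down the coefficients.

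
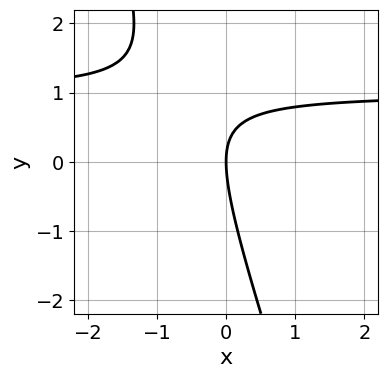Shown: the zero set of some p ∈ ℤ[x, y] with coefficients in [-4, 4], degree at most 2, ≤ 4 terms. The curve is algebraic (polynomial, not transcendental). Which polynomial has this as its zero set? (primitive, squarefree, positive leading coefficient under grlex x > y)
3*x*y + y^2 - 3*x

(a) The degree is 2 — a generic line meets the curve in up to 2 points.
(b) Reading off the gridlines: one x-axis crossing is at x = 0; one y-axis crossing is at y = 0.
(c) Solving for integer coefficients yields p as stated.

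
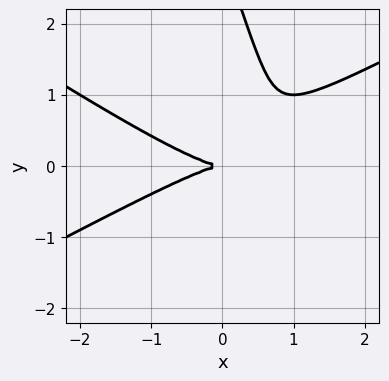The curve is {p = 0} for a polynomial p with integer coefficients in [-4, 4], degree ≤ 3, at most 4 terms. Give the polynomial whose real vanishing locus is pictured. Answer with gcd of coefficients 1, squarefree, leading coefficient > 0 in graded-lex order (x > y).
(a) deg p = 3. The shape is more complex than any degree-2 curve.
(b) From the axis intercepts and sections: it meets the y-axis at y = 0 (among the integer gridlines); one x-axis crossing is at x = 0.
(c) Fitting integer coefficients to these (and the overall shape) gives p.

x^3 - 3*x*y^2 - y^3 + 3*y^2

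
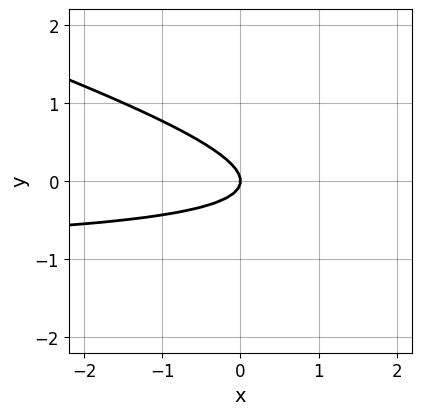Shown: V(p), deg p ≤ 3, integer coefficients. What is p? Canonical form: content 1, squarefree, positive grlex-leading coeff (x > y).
x*y + 3*y^2 + x

(a) deg p = 2. The shape is more complex than any degree-1 curve.
(b) Against the integer gridlines: it crosses the x-axis at the gridline x = 0; it meets the y-axis at y = 0 (among the integer gridlines).
(c) Putting this together gives p.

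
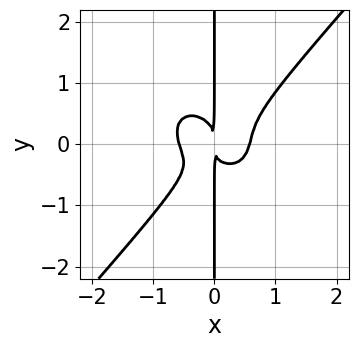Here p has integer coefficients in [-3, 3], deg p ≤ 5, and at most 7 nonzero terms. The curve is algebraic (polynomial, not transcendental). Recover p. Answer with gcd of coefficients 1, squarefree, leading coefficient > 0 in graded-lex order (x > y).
1. The degree is 4 — no degree-3 curve has this shape.
2. Observable constraints: every point of the y-axis in the box is on the curve.
3. Solving for integer coefficients yields p as stated.

3*x^4 + x^2*y^2 - 3*x*y^3 - x^2*y - x^2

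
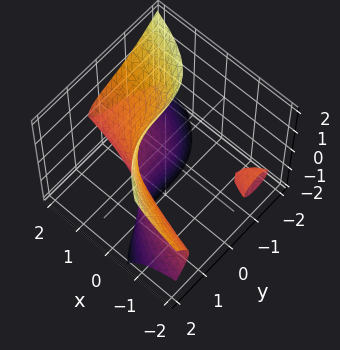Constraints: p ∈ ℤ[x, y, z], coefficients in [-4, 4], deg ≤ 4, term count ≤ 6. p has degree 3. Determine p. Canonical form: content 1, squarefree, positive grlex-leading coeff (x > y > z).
2*x*z^2 + y^3 + x*y - x*z - 1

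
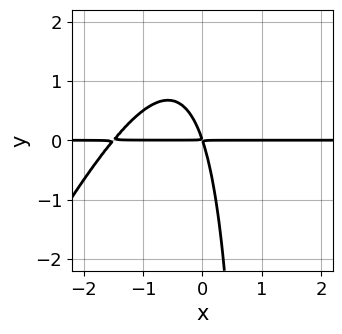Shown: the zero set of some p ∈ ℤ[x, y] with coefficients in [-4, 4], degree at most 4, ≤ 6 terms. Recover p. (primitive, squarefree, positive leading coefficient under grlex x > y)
1. Degree: no degree-2 curve has this shape, so deg p = 3.
2. Checking where it meets the axes: every point of the x-axis in the box is on the curve.
3. Matching integer coefficients to the picture gives p.

2*x^2*y - x*y^2 + 3*x*y + y^2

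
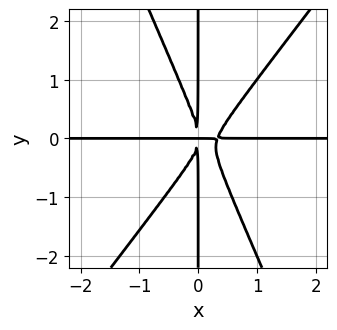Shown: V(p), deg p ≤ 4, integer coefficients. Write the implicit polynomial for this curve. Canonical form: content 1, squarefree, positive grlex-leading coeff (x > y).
3*x^3*y - x^2*y^2 - x*y^3 - x^2*y

First, the degree is 4 — no degree-3 curve has this shape.
Next, from the visible intercepts: the visible y-axis segment lies entirely on the curve; every point of the x-axis in the box is on the curve.
Finally, together with the visible shape, these determine p as stated.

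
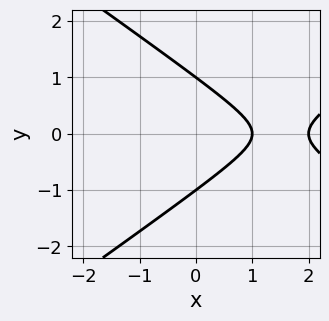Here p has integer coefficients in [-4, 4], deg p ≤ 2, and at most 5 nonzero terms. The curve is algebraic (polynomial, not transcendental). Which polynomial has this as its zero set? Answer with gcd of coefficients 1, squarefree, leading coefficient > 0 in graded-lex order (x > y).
1. The degree is 2 — the shape is more complex than any degree-1 curve.
2. Symmetries: it's symmetric under y → −y, forcing even powers of y.
3. Checking where it meets the axes: among the integer gridlines, it crosses the y-axis at y ∈ {-1, 1}; among the integer gridlines, it crosses the x-axis at x ∈ {1, 2}.
4. Together with the visible shape, these determine p as stated.

x^2 - 2*y^2 - 3*x + 2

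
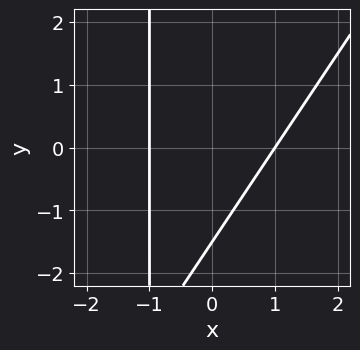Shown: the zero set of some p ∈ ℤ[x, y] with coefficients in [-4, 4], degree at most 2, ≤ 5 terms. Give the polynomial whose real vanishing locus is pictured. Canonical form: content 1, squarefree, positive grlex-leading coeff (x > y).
3*x^2 - 2*x*y - 2*y - 3

(a) deg p = 2. The shape is more complex than any degree-1 curve.
(b) Observable constraints: among the integer gridlines, it crosses the x-axis at x ∈ {-1, 1}.
(c) Matching integer coefficients to the picture gives p.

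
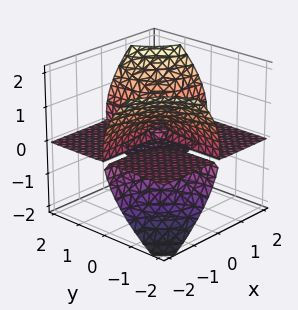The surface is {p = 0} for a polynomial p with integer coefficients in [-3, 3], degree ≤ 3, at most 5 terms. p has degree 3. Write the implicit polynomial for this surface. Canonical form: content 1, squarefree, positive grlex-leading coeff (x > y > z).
The picture has 3 separate pieces.
deg p = 3.
Reading off the gridlines: the visible x-axis segment lies entirely on the surface; every point of the y-axis in the box is on the surface.
The integer polynomial consistent with all of this is the stated p.

3*x*y*z - 2*z^3 + z^2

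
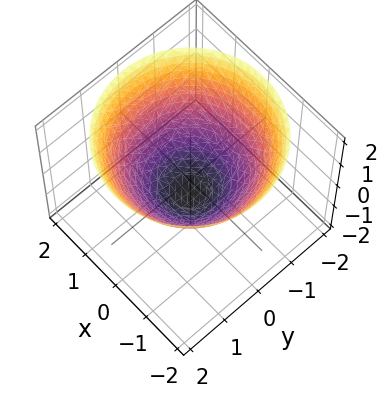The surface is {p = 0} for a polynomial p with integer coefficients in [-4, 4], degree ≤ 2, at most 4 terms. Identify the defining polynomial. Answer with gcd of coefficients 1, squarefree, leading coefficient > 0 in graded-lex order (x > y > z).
2*x^2 + 2*y^2 - 3*z - 2

1. The degree is 2 — no degree-1 surface has this shape.
2. By symmetry, the surface is invariant under rotation about z: p = q(x² + y², z).
3. Checking where it meets the axes: the x-axis gridline crossings are at x ∈ {-1, 1}; a circular section at z = 0 has radius exactly 1; the y-axis gridline crossings are at y ∈ {-1, 1}.
4. These observations pin down the coefficients.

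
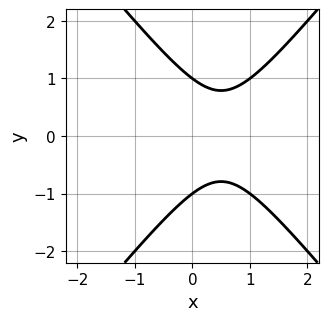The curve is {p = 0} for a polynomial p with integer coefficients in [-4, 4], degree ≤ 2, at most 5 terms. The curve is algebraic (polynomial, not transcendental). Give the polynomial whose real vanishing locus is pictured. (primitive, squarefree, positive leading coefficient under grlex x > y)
3*x^2 - 2*y^2 - 3*x + 2

1. Degree: the shape is more complex than any degree-1 curve, so deg p = 2.
2. Symmetries: mirror symmetry y ↦ −y ⇒ only even powers of y.
3. Observable constraints: among the integer gridlines, it crosses the y-axis at y ∈ {-1, 1}; the curve avoids every integer x-axis point in the box.
4. Putting this together gives p.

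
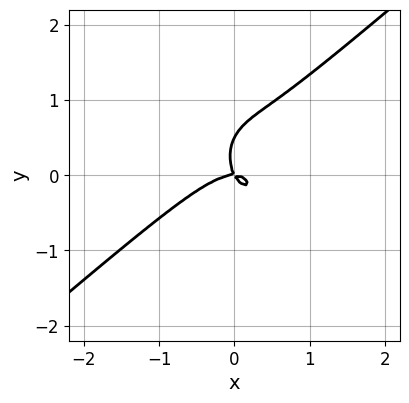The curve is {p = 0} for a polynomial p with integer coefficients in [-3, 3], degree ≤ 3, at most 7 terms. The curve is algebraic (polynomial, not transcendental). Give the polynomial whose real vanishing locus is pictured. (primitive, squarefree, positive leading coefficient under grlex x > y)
3*x^3 - 2*x^2*y - 2*y^3 + 2*x*y + y^2

(a) The degree is 3 — a generic line meets the curve in up to 3 points.
(b) From the visible intercepts: it meets the y-axis at y = 0 (among the integer gridlines); it meets the x-axis at x = 0 (among the integer gridlines).
(c) Matching integer coefficients to the picture gives p.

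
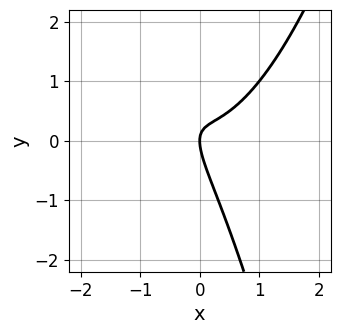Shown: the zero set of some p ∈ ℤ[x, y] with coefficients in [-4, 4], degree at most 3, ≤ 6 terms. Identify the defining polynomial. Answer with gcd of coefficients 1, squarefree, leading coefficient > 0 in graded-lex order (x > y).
First, degree: no degree-2 curve has this shape, so deg p = 3.
Next, against the integer gridlines: it meets the x-axis at x = 0 (among the integer gridlines); it meets the y-axis at y = 0 (among the integer gridlines).
Finally, the integer polynomial consistent with all of this is the stated p.

2*x^3 - 2*x*y - y^2 + x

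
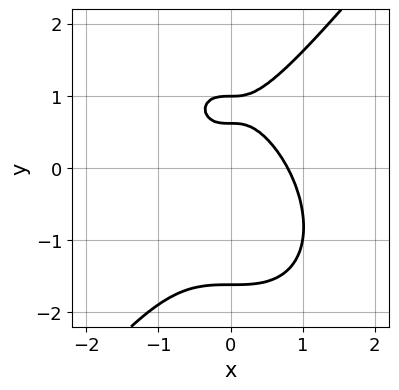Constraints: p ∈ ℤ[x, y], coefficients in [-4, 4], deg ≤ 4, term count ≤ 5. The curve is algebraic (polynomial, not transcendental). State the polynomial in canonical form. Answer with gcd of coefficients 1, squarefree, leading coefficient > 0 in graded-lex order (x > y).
2*x^3 - y^3 + 2*y - 1

(a) deg p = 3. A generic line meets the curve in up to 3 points.
(b) From the visible intercepts: it crosses the y-axis at the gridline y = 1.
(c) Matching integer coefficients to the picture gives p.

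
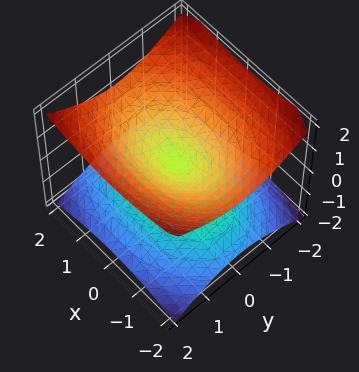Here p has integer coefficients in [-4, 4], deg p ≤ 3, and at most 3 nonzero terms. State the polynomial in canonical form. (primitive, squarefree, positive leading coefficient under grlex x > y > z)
1. deg p = 2. Two nappes meeting at a single point; a quadric.
2. Symmetries: mirror symmetry x ↦ −x ⇒ only even powers of x; it's symmetric under y → −y, forcing even powers of y; it's symmetric under z → −z, forcing even powers of z.
3. From the axis intercepts and sections: it meets the z-axis at z = 0 (among the integer gridlines); it meets the x-axis at x = 0 (among the integer gridlines); it meets the y-axis at y = 0 (among the integer gridlines).
4. Fitting integer coefficients to these (and the overall shape) gives p.

x^2 + 2*y^2 - 3*z^2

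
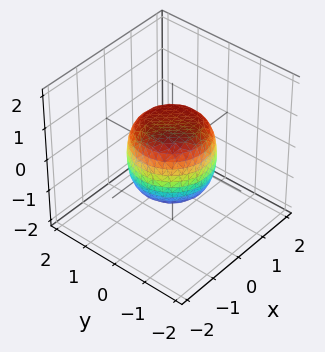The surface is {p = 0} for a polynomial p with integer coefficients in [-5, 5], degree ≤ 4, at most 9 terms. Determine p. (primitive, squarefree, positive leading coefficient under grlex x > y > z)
2*x^4 + 4*x^2*y^2 + 2*y^4 - x^2 - y^2 + 2*z^2 - 2

1. The degree is 4 — a generic line meets the surface in up to 4 points.
2. Symmetry: every cross-section ⟂ z is a circle, so x, y appear only via x² + y².
3. From the axis intercepts and sections: the z-axis gridline crossings are at z ∈ {-1, 1}; a circular section at z = 1 has radius between 0 and 1.
4. Matching integer coefficients to the picture gives p.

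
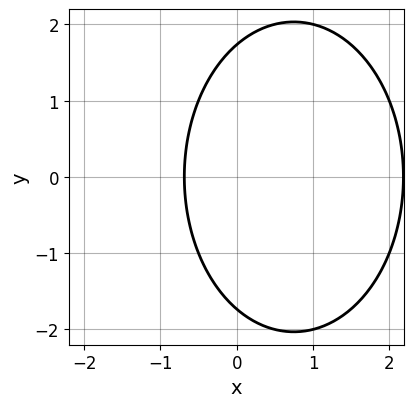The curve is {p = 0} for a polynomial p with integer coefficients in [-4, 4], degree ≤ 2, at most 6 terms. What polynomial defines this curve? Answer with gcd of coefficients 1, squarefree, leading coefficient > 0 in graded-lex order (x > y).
2*x^2 + y^2 - 3*x - 3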